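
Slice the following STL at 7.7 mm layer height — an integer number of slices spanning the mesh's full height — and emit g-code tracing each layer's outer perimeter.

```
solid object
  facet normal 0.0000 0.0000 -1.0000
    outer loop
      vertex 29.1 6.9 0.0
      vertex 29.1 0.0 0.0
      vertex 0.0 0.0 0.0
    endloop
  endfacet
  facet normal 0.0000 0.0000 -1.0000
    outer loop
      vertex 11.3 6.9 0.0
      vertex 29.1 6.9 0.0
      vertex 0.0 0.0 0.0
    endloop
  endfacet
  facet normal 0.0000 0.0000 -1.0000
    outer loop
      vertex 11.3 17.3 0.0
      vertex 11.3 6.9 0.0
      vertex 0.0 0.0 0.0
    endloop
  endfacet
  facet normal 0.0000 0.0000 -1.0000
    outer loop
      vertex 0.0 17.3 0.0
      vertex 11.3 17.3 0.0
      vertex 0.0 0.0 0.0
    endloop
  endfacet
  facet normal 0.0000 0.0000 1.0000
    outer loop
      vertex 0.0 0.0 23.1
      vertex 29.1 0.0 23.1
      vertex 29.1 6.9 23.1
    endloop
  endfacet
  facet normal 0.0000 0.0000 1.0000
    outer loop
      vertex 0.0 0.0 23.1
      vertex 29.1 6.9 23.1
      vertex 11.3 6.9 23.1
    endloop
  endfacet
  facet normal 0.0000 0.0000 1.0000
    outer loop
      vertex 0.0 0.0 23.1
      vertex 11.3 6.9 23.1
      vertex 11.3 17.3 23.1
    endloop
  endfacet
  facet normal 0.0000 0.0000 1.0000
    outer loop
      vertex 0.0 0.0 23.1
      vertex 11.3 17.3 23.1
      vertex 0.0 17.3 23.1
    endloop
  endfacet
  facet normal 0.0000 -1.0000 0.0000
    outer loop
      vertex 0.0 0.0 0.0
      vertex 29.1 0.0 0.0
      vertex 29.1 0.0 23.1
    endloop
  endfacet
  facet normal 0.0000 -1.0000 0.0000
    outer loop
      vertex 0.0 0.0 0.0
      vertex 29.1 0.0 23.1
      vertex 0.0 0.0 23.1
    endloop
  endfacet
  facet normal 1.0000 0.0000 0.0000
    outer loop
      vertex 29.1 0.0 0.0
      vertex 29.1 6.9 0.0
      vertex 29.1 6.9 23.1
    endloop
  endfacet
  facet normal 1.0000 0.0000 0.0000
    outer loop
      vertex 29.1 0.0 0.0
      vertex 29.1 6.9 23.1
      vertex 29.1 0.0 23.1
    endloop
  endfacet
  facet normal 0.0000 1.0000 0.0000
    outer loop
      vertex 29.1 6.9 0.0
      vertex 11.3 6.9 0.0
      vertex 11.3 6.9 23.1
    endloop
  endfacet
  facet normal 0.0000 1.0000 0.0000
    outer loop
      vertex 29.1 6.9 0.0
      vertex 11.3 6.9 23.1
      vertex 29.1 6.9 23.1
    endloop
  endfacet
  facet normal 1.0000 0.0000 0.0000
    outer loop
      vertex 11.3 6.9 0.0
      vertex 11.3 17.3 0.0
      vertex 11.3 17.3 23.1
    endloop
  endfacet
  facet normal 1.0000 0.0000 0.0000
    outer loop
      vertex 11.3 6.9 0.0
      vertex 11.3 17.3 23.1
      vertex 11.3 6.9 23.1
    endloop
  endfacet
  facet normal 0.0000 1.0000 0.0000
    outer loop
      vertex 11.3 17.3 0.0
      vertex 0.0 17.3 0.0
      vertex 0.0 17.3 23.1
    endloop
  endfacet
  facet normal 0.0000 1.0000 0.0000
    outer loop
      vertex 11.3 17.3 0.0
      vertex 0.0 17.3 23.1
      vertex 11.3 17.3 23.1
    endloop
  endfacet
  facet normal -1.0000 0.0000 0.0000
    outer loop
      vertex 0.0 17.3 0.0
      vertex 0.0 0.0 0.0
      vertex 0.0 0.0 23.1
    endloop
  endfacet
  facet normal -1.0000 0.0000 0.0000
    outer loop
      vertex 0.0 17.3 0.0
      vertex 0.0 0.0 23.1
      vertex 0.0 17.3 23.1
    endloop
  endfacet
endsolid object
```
; perimeter-only toolpath
G21 ; units = mm
G90 ; absolute positioning
G28 ; home
; layer 1
G0 Z7.7
G0 X0.0 Y0.0
G1 X29.1 Y0.0
G1 X29.1 Y6.9
G1 X11.3 Y6.9
G1 X11.3 Y17.3
G1 X0.0 Y17.3
G1 X0.0 Y0.0
; layer 2
G0 Z15.4
G0 X0.0 Y0.0
G1 X29.1 Y0.0
G1 X29.1 Y6.9
G1 X11.3 Y6.9
G1 X11.3 Y17.3
G1 X0.0 Y17.3
G1 X0.0 Y0.0
; layer 3
G0 Z23.1
G0 X0.0 Y0.0
G1 X29.1 Y0.0
G1 X29.1 Y6.9
G1 X11.3 Y6.9
G1 X11.3 Y17.3
G1 X0.0 Y17.3
G1 X0.0 Y0.0
M2 ; end

The solid is an L-shaped prism: outer 29.1 × 17.3 mm, arm thicknesses ≈ 6.9 mm (horizontal) and 11.3 mm (vertical), extruded 23.1 mm in z. Slicing at Δz = 7.7 mm — 3 equal slices spanning the solid's height, so layer i sits at z = i·h/3 — gives 3 non-empty perimeters. Each is a 6-segment closed polygon; G0 lifts to the layer z and rapids to the start vertex, then G1 traces the edges.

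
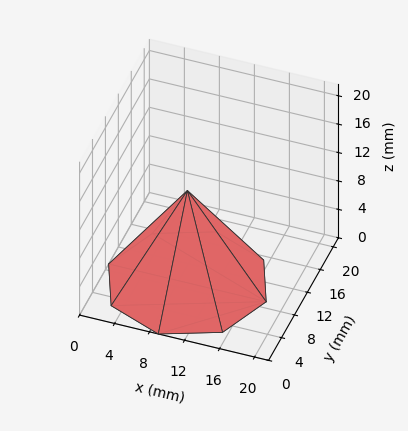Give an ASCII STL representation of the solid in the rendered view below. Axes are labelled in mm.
Reading the render: the shape is a regular 8-sided pyramid, base circumscribed radius ≈ 9 mm, apex at z ≈ 13 mm (dimensions read to the nearest mm from the axis ticks). For the STL, each face is triangulated and given an outward normal.

solid part
  facet normal 0.0000 0.0000 -1.0000
    outer loop
      vertex 9.000 18.000 0.000
      vertex 15.364 15.364 0.000
      vertex 18.000 9.000 0.000
    endloop
  endfacet
  facet normal 0.0000 0.0000 -1.0000
    outer loop
      vertex 2.636 15.364 0.000
      vertex 9.000 18.000 0.000
      vertex 18.000 9.000 0.000
    endloop
  endfacet
  facet normal 0.0000 0.0000 -1.0000
    outer loop
      vertex 0.000 9.000 0.000
      vertex 2.636 15.364 0.000
      vertex 18.000 9.000 0.000
    endloop
  endfacet
  facet normal 0.0000 0.0000 -1.0000
    outer loop
      vertex 2.636 2.636 0.000
      vertex 0.000 9.000 0.000
      vertex 18.000 9.000 0.000
    endloop
  endfacet
  facet normal 0.0000 0.0000 -1.0000
    outer loop
      vertex 9.000 0.000 0.000
      vertex 2.636 2.636 0.000
      vertex 18.000 9.000 0.000
    endloop
  endfacet
  facet normal 0.0000 0.0000 -1.0000
    outer loop
      vertex 15.364 2.636 0.000
      vertex 9.000 0.000 0.000
      vertex 18.000 9.000 0.000
    endloop
  endfacet
  facet normal 0.7783 0.3224 0.5388
    outer loop
      vertex 18.000 9.000 0.000
      vertex 15.364 15.364 0.000
      vertex 9.000 9.000 13.000
    endloop
  endfacet
  facet normal 0.3224 0.7783 0.5388
    outer loop
      vertex 15.364 15.364 0.000
      vertex 9.000 18.000 0.000
      vertex 9.000 9.000 13.000
    endloop
  endfacet
  facet normal -0.3224 0.7783 0.5388
    outer loop
      vertex 9.000 18.000 0.000
      vertex 2.636 15.364 0.000
      vertex 9.000 9.000 13.000
    endloop
  endfacet
  facet normal -0.7783 0.3224 0.5388
    outer loop
      vertex 2.636 15.364 0.000
      vertex 0.000 9.000 0.000
      vertex 9.000 9.000 13.000
    endloop
  endfacet
  facet normal -0.7783 -0.3224 0.5388
    outer loop
      vertex 0.000 9.000 0.000
      vertex 2.636 2.636 0.000
      vertex 9.000 9.000 13.000
    endloop
  endfacet
  facet normal -0.3224 -0.7783 0.5388
    outer loop
      vertex 2.636 2.636 0.000
      vertex 9.000 0.000 0.000
      vertex 9.000 9.000 13.000
    endloop
  endfacet
  facet normal 0.3224 -0.7783 0.5388
    outer loop
      vertex 9.000 0.000 0.000
      vertex 15.364 2.636 0.000
      vertex 9.000 9.000 13.000
    endloop
  endfacet
  facet normal 0.7783 -0.3224 0.5388
    outer loop
      vertex 15.364 2.636 0.000
      vertex 18.000 9.000 0.000
      vertex 9.000 9.000 13.000
    endloop
  endfacet
endsolid part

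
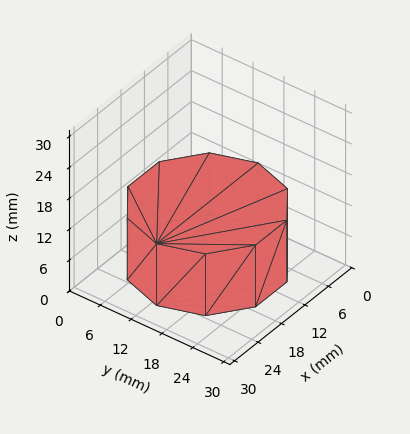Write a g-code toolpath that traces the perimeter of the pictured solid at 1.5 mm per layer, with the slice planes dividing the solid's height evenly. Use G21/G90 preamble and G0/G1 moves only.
Reading the render: the shape is a regular 10-sided prism (a cylinder approximated with 10 flat sides), circumscribed radius ≈ 13 mm, height ≈ 12 mm (dimensions read to the nearest mm from the axis ticks). For the g-code, the solid's height is divided into equal slices at the stated Δz and each level perimeter traced with G1 moves after a G0 lift.

; perimeter-only toolpath
G21 ; units = mm
G90 ; absolute positioning
G28 ; home
; layer 1
G0 Z1.5
G0 X26.0 Y13.0
G1 X23.5 Y20.6
G1 X17.0 Y25.4
G1 X9.0 Y25.4
G1 X2.5 Y20.6
G1 X0.0 Y13.0
G1 X2.5 Y5.4
G1 X9.0 Y0.6
G1 X17.0 Y0.6
G1 X23.5 Y5.4
G1 X26.0 Y13.0
; layer 2
G0 Z3.0
G0 X26.0 Y13.0
G1 X23.5 Y20.6
G1 X17.0 Y25.4
G1 X9.0 Y25.4
G1 X2.5 Y20.6
G1 X0.0 Y13.0
G1 X2.5 Y5.4
G1 X9.0 Y0.6
G1 X17.0 Y0.6
G1 X23.5 Y5.4
G1 X26.0 Y13.0
; layer 3
G0 Z4.5
G0 X26.0 Y13.0
G1 X23.5 Y20.6
G1 X17.0 Y25.4
G1 X9.0 Y25.4
G1 X2.5 Y20.6
G1 X0.0 Y13.0
G1 X2.5 Y5.4
G1 X9.0 Y0.6
G1 X17.0 Y0.6
G1 X23.5 Y5.4
G1 X26.0 Y13.0
; layer 4
G0 Z6.0
G0 X26.0 Y13.0
G1 X23.5 Y20.6
G1 X17.0 Y25.4
G1 X9.0 Y25.4
G1 X2.5 Y20.6
G1 X0.0 Y13.0
G1 X2.5 Y5.4
G1 X9.0 Y0.6
G1 X17.0 Y0.6
G1 X23.5 Y5.4
G1 X26.0 Y13.0
; layer 5
G0 Z7.5
G0 X26.0 Y13.0
G1 X23.5 Y20.6
G1 X17.0 Y25.4
G1 X9.0 Y25.4
G1 X2.5 Y20.6
G1 X0.0 Y13.0
G1 X2.5 Y5.4
G1 X9.0 Y0.6
G1 X17.0 Y0.6
G1 X23.5 Y5.4
G1 X26.0 Y13.0
; layer 6
G0 Z9.0
G0 X26.0 Y13.0
G1 X23.5 Y20.6
G1 X17.0 Y25.4
G1 X9.0 Y25.4
G1 X2.5 Y20.6
G1 X0.0 Y13.0
G1 X2.5 Y5.4
G1 X9.0 Y0.6
G1 X17.0 Y0.6
G1 X23.5 Y5.4
G1 X26.0 Y13.0
; layer 7
G0 Z10.5
G0 X26.0 Y13.0
G1 X23.5 Y20.6
G1 X17.0 Y25.4
G1 X9.0 Y25.4
G1 X2.5 Y20.6
G1 X0.0 Y13.0
G1 X2.5 Y5.4
G1 X9.0 Y0.6
G1 X17.0 Y0.6
G1 X23.5 Y5.4
G1 X26.0 Y13.0
; layer 8
G0 Z12.0
G0 X26.0 Y13.0
G1 X23.5 Y20.6
G1 X17.0 Y25.4
G1 X9.0 Y25.4
G1 X2.5 Y20.6
G1 X0.0 Y13.0
G1 X2.5 Y5.4
G1 X9.0 Y0.6
G1 X17.0 Y0.6
G1 X23.5 Y5.4
G1 X26.0 Y13.0
M2 ; end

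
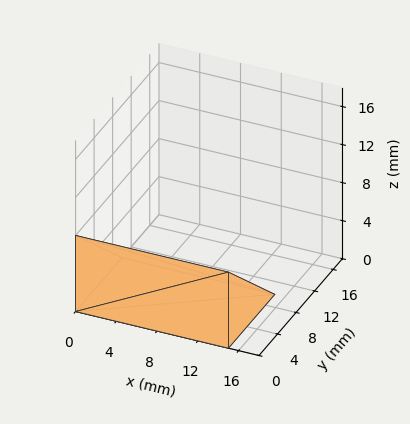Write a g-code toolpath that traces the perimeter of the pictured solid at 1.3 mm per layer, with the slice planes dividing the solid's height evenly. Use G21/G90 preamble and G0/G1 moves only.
Reading the render: the shape is a wedge (ramp): 15 × 10 mm base, rising to 8 mm along the y=0 edge and sloping linearly to z=0 at y=10 (dimensions read to the nearest mm from the axis ticks). For the g-code, the solid's height is divided into equal slices at the stated Δz and each level perimeter traced with G1 moves after a G0 lift.

; perimeter-only toolpath
G21 ; units = mm
G90 ; absolute positioning
G28 ; home
; layer 1
G0 Z1.3
G0 X0.0 Y0.0
G1 X15.0 Y0.0
G1 X15.0 Y8.3
G1 X0.0 Y8.3
G1 X0.0 Y0.0
; layer 2
G0 Z2.7
G0 X0.0 Y0.0
G1 X15.0 Y0.0
G1 X15.0 Y6.7
G1 X0.0 Y6.7
G1 X0.0 Y0.0
; layer 3
G0 Z4.0
G0 X0.0 Y0.0
G1 X15.0 Y0.0
G1 X15.0 Y5.0
G1 X0.0 Y5.0
G1 X0.0 Y0.0
; layer 4
G0 Z5.3
G0 X0.0 Y0.0
G1 X15.0 Y0.0
G1 X15.0 Y3.3
G1 X0.0 Y3.3
G1 X0.0 Y0.0
; layer 5
G0 Z6.7
G0 X0.0 Y0.0
G1 X15.0 Y0.0
G1 X15.0 Y1.7
G1 X0.0 Y1.7
G1 X0.0 Y0.0
M2 ; end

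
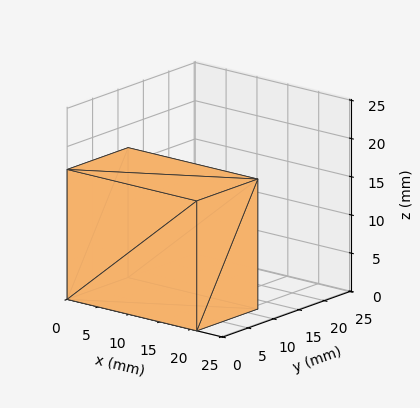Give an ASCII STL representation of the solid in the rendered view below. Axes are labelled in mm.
Reading the render: the shape is a rectangular box, roughly 21 × 12 mm footprint and 17 mm tall (dimensions read to the nearest mm from the axis ticks). For the STL, each face is triangulated and given an outward normal.

solid part
  facet normal 0.0000 0.0000 -1.0000
    outer loop
      vertex 21.0 12.0 0.0
      vertex 21.0 0.0 0.0
      vertex 0.0 0.0 0.0
    endloop
  endfacet
  facet normal 0.0000 0.0000 -1.0000
    outer loop
      vertex 0.0 12.0 0.0
      vertex 21.0 12.0 0.0
      vertex 0.0 0.0 0.0
    endloop
  endfacet
  facet normal 0.0000 0.0000 1.0000
    outer loop
      vertex 0.0 0.0 17.0
      vertex 21.0 0.0 17.0
      vertex 21.0 12.0 17.0
    endloop
  endfacet
  facet normal 0.0000 0.0000 1.0000
    outer loop
      vertex 0.0 0.0 17.0
      vertex 21.0 12.0 17.0
      vertex 0.0 12.0 17.0
    endloop
  endfacet
  facet normal 0.0000 -1.0000 0.0000
    outer loop
      vertex 0.0 0.0 0.0
      vertex 21.0 0.0 0.0
      vertex 21.0 0.0 17.0
    endloop
  endfacet
  facet normal 0.0000 -1.0000 0.0000
    outer loop
      vertex 0.0 0.0 0.0
      vertex 21.0 0.0 17.0
      vertex 0.0 0.0 17.0
    endloop
  endfacet
  facet normal 0.0000 1.0000 0.0000
    outer loop
      vertex 21.0 12.0 17.0
      vertex 21.0 12.0 0.0
      vertex 0.0 12.0 0.0
    endloop
  endfacet
  facet normal 0.0000 1.0000 0.0000
    outer loop
      vertex 0.0 12.0 17.0
      vertex 21.0 12.0 17.0
      vertex 0.0 12.0 0.0
    endloop
  endfacet
  facet normal -1.0000 0.0000 0.0000
    outer loop
      vertex 0.0 12.0 17.0
      vertex 0.0 12.0 0.0
      vertex 0.0 0.0 0.0
    endloop
  endfacet
  facet normal -1.0000 0.0000 0.0000
    outer loop
      vertex 0.0 0.0 17.0
      vertex 0.0 12.0 17.0
      vertex 0.0 0.0 0.0
    endloop
  endfacet
  facet normal 1.0000 0.0000 0.0000
    outer loop
      vertex 21.0 0.0 0.0
      vertex 21.0 12.0 0.0
      vertex 21.0 12.0 17.0
    endloop
  endfacet
  facet normal 1.0000 0.0000 0.0000
    outer loop
      vertex 21.0 0.0 0.0
      vertex 21.0 12.0 17.0
      vertex 21.0 0.0 17.0
    endloop
  endfacet
endsolid part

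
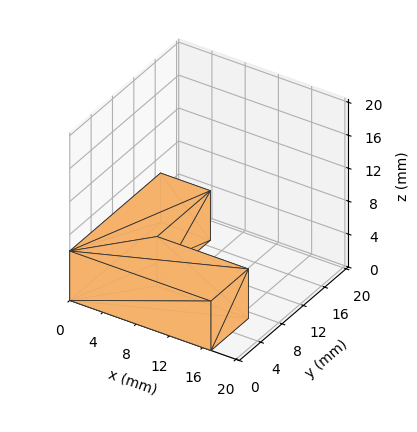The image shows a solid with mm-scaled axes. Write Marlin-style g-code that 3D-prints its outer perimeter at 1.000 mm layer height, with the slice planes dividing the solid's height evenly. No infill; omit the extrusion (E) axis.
Reading the render: the shape is an L-shaped prism: outer 17 × 17 mm, arm thicknesses ≈ 7 mm (horizontal) and 6 mm (vertical), extruded 6 mm in z (dimensions read to the nearest mm from the axis ticks). For the g-code, the solid's height is divided into equal slices at the stated Δz and each level perimeter traced with G1 moves after a G0 lift.

; perimeter-only toolpath
G21 ; units = mm
G90 ; absolute positioning
G28 ; home
; layer 1
G0 Z1.000
G0 X0.000 Y0.000
G1 X17.000 Y0.000
G1 X17.000 Y7.000
G1 X6.000 Y7.000
G1 X6.000 Y17.000
G1 X0.000 Y17.000
G1 X0.000 Y0.000
; layer 2
G0 Z2.000
G0 X0.000 Y0.000
G1 X17.000 Y0.000
G1 X17.000 Y7.000
G1 X6.000 Y7.000
G1 X6.000 Y17.000
G1 X0.000 Y17.000
G1 X0.000 Y0.000
; layer 3
G0 Z3.000
G0 X0.000 Y0.000
G1 X17.000 Y0.000
G1 X17.000 Y7.000
G1 X6.000 Y7.000
G1 X6.000 Y17.000
G1 X0.000 Y17.000
G1 X0.000 Y0.000
; layer 4
G0 Z4.000
G0 X0.000 Y0.000
G1 X17.000 Y0.000
G1 X17.000 Y7.000
G1 X6.000 Y7.000
G1 X6.000 Y17.000
G1 X0.000 Y17.000
G1 X0.000 Y0.000
; layer 5
G0 Z5.000
G0 X0.000 Y0.000
G1 X17.000 Y0.000
G1 X17.000 Y7.000
G1 X6.000 Y7.000
G1 X6.000 Y17.000
G1 X0.000 Y17.000
G1 X0.000 Y0.000
; layer 6
G0 Z6.000
G0 X0.000 Y0.000
G1 X17.000 Y0.000
G1 X17.000 Y7.000
G1 X6.000 Y7.000
G1 X6.000 Y17.000
G1 X0.000 Y17.000
G1 X0.000 Y0.000
M2 ; end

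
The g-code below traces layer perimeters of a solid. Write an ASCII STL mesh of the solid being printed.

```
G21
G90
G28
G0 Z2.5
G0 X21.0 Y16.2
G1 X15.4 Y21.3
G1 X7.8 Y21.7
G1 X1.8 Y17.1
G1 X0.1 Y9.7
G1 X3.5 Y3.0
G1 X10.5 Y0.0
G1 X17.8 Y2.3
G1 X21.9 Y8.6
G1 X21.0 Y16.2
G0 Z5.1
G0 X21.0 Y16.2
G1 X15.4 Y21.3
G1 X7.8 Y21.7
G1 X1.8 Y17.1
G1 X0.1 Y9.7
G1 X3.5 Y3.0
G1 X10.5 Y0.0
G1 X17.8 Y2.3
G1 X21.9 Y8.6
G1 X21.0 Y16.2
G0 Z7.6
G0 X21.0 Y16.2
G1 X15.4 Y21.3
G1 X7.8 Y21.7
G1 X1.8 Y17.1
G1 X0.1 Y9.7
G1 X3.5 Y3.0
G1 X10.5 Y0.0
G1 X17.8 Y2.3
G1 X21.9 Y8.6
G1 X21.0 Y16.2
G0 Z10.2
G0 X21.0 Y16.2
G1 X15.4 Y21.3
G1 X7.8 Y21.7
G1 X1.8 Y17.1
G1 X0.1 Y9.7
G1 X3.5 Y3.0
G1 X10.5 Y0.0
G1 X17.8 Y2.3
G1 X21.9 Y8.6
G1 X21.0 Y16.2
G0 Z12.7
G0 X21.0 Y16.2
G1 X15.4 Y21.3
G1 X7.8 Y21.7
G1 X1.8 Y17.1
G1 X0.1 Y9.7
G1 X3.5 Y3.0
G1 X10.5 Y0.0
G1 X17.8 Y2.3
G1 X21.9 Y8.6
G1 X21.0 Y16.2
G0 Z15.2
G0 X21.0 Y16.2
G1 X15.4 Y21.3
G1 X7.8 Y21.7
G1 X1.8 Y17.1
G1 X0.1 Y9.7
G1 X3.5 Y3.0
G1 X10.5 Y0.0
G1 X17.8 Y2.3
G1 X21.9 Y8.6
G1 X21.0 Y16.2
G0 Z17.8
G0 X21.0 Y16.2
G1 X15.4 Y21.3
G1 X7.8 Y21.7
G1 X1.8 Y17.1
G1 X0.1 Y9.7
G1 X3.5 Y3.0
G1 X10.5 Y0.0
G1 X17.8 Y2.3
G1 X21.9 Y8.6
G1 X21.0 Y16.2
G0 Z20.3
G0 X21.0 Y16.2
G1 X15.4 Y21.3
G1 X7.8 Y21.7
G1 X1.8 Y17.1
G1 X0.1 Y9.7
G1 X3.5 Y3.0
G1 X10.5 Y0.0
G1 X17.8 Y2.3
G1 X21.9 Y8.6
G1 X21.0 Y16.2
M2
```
solid part
  facet normal 0.0000 0.0000 -1.0000
    outer loop
      vertex 7.8 21.7 0.0
      vertex 15.4 21.3 0.0
      vertex 21.0 16.2 0.0
    endloop
  endfacet
  facet normal 0.0000 0.0000 -1.0000
    outer loop
      vertex 1.8 17.1 0.0
      vertex 7.8 21.7 0.0
      vertex 21.0 16.2 0.0
    endloop
  endfacet
  facet normal 0.0000 0.0000 -1.0000
    outer loop
      vertex 0.1 9.7 0.0
      vertex 1.8 17.1 0.0
      vertex 21.0 16.2 0.0
    endloop
  endfacet
  facet normal 0.0000 0.0000 -1.0000
    outer loop
      vertex 3.5 3.0 0.0
      vertex 0.1 9.7 0.0
      vertex 21.0 16.2 0.0
    endloop
  endfacet
  facet normal 0.0000 0.0000 -1.0000
    outer loop
      vertex 10.5 0.0 0.0
      vertex 3.5 3.0 0.0
      vertex 21.0 16.2 0.0
    endloop
  endfacet
  facet normal 0.0000 0.0000 -1.0000
    outer loop
      vertex 17.8 2.3 0.0
      vertex 10.5 0.0 0.0
      vertex 21.0 16.2 0.0
    endloop
  endfacet
  facet normal 0.0000 0.0000 -1.0000
    outer loop
      vertex 21.9 8.6 0.0
      vertex 17.8 2.3 0.0
      vertex 21.0 16.2 0.0
    endloop
  endfacet
  facet normal 0.0000 0.0000 1.0000
    outer loop
      vertex 21.0 16.2 20.3
      vertex 15.4 21.3 20.3
      vertex 7.8 21.7 20.3
    endloop
  endfacet
  facet normal 0.0000 0.0000 1.0000
    outer loop
      vertex 21.0 16.2 20.3
      vertex 7.8 21.7 20.3
      vertex 1.8 17.1 20.3
    endloop
  endfacet
  facet normal 0.0000 0.0000 1.0000
    outer loop
      vertex 21.0 16.2 20.3
      vertex 1.8 17.1 20.3
      vertex 0.1 9.7 20.3
    endloop
  endfacet
  facet normal 0.0000 0.0000 1.0000
    outer loop
      vertex 21.0 16.2 20.3
      vertex 0.1 9.7 20.3
      vertex 3.5 3.0 20.3
    endloop
  endfacet
  facet normal 0.0000 0.0000 1.0000
    outer loop
      vertex 21.0 16.2 20.3
      vertex 3.5 3.0 20.3
      vertex 10.5 0.0 20.3
    endloop
  endfacet
  facet normal 0.0000 0.0000 1.0000
    outer loop
      vertex 21.0 16.2 20.3
      vertex 10.5 0.0 20.3
      vertex 17.8 2.3 20.3
    endloop
  endfacet
  facet normal 0.0000 0.0000 1.0000
    outer loop
      vertex 21.0 16.2 20.3
      vertex 17.8 2.3 20.3
      vertex 21.9 8.6 20.3
    endloop
  endfacet
  facet normal 0.6733 0.7393 0.0000
    outer loop
      vertex 21.0 16.2 0.0
      vertex 15.4 21.3 0.0
      vertex 15.4 21.3 20.3
    endloop
  endfacet
  facet normal 0.6733 0.7393 0.0000
    outer loop
      vertex 21.0 16.2 0.0
      vertex 15.4 21.3 20.3
      vertex 21.0 16.2 20.3
    endloop
  endfacet
  facet normal 0.0526 0.9986 0.0000
    outer loop
      vertex 15.4 21.3 0.0
      vertex 7.8 21.7 0.0
      vertex 7.8 21.7 20.3
    endloop
  endfacet
  facet normal 0.0526 0.9986 0.0000
    outer loop
      vertex 15.4 21.3 0.0
      vertex 7.8 21.7 20.3
      vertex 15.4 21.3 20.3
    endloop
  endfacet
  facet normal -0.6084 0.7936 0.0000
    outer loop
      vertex 7.8 21.7 0.0
      vertex 1.8 17.1 0.0
      vertex 1.8 17.1 20.3
    endloop
  endfacet
  facet normal -0.6084 0.7936 0.0000
    outer loop
      vertex 7.8 21.7 0.0
      vertex 1.8 17.1 20.3
      vertex 7.8 21.7 20.3
    endloop
  endfacet
  facet normal -0.9746 0.2239 0.0000
    outer loop
      vertex 1.8 17.1 0.0
      vertex 0.1 9.7 0.0
      vertex 0.1 9.7 20.3
    endloop
  endfacet
  facet normal -0.9746 0.2239 0.0000
    outer loop
      vertex 1.8 17.1 0.0
      vertex 0.1 9.7 20.3
      vertex 1.8 17.1 20.3
    endloop
  endfacet
  facet normal -0.8917 -0.4525 0.0000
    outer loop
      vertex 0.1 9.7 0.0
      vertex 3.5 3.0 0.0
      vertex 3.5 3.0 20.3
    endloop
  endfacet
  facet normal -0.8917 -0.4525 0.0000
    outer loop
      vertex 0.1 9.7 0.0
      vertex 3.5 3.0 20.3
      vertex 0.1 9.7 20.3
    endloop
  endfacet
  facet normal -0.3939 -0.9191 0.0000
    outer loop
      vertex 3.5 3.0 0.0
      vertex 10.5 0.0 0.0
      vertex 10.5 0.0 20.3
    endloop
  endfacet
  facet normal -0.3939 -0.9191 0.0000
    outer loop
      vertex 3.5 3.0 0.0
      vertex 10.5 0.0 20.3
      vertex 3.5 3.0 20.3
    endloop
  endfacet
  facet normal 0.3005 -0.9538 0.0000
    outer loop
      vertex 10.5 0.0 0.0
      vertex 17.8 2.3 0.0
      vertex 17.8 2.3 20.3
    endloop
  endfacet
  facet normal 0.3005 -0.9538 0.0000
    outer loop
      vertex 10.5 0.0 0.0
      vertex 17.8 2.3 20.3
      vertex 10.5 0.0 20.3
    endloop
  endfacet
  facet normal 0.8381 -0.5455 0.0000
    outer loop
      vertex 17.8 2.3 0.0
      vertex 21.9 8.6 0.0
      vertex 21.9 8.6 20.3
    endloop
  endfacet
  facet normal 0.8381 -0.5455 0.0000
    outer loop
      vertex 17.8 2.3 0.0
      vertex 21.9 8.6 20.3
      vertex 17.8 2.3 20.3
    endloop
  endfacet
  facet normal 0.9931 0.1176 0.0000
    outer loop
      vertex 21.9 8.6 0.0
      vertex 21.0 16.2 0.0
      vertex 21.0 16.2 20.3
    endloop
  endfacet
  facet normal 0.9931 0.1176 0.0000
    outer loop
      vertex 21.9 8.6 0.0
      vertex 21.0 16.2 20.3
      vertex 21.9 8.6 20.3
    endloop
  endfacet
endsolid part

The G0 Z moves step by Δz≈2.5 mm. Every layer's G1 loop is the same polygon, so the solid is a straight extrusion of it from z=0 to z≈20.3. Closing with flat bottom and top caps and triangulating gives 32 facets — a regular 9-sided prism (a cylinder approximated with 9 flat sides), circumscribed radius ≈ 11.1 mm, height ≈ 20.3 mm.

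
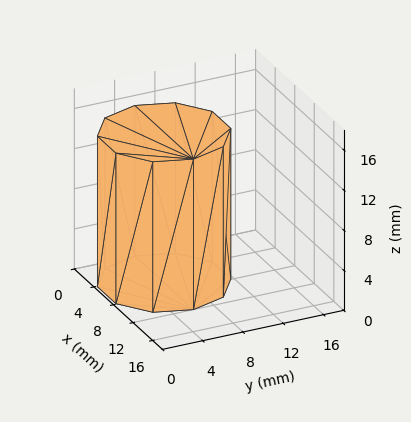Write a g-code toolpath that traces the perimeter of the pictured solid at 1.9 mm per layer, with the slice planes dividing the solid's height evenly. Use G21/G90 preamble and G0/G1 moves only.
Reading the render: the shape is a regular 10-sided prism (a cylinder approximated with 10 flat sides), circumscribed radius ≈ 6 mm, height ≈ 15 mm (dimensions read to the nearest mm from the axis ticks). For the g-code, the solid's height is divided into equal slices at the stated Δz and each level perimeter traced with G1 moves after a G0 lift.

; perimeter-only toolpath
G21 ; units = mm
G90 ; absolute positioning
G28 ; home
; layer 1
G0 Z1.9
G0 X12.0 Y6.0
G1 X10.9 Y9.5
G1 X7.9 Y11.7
G1 X4.1 Y11.7
G1 X1.1 Y9.5
G1 X0.0 Y6.0
G1 X1.1 Y2.5
G1 X4.1 Y0.3
G1 X7.9 Y0.3
G1 X10.9 Y2.5
G1 X12.0 Y6.0
; layer 2
G0 Z3.8
G0 X12.0 Y6.0
G1 X10.9 Y9.5
G1 X7.9 Y11.7
G1 X4.1 Y11.7
G1 X1.1 Y9.5
G1 X0.0 Y6.0
G1 X1.1 Y2.5
G1 X4.1 Y0.3
G1 X7.9 Y0.3
G1 X10.9 Y2.5
G1 X12.0 Y6.0
; layer 3
G0 Z5.6
G0 X12.0 Y6.0
G1 X10.9 Y9.5
G1 X7.9 Y11.7
G1 X4.1 Y11.7
G1 X1.1 Y9.5
G1 X0.0 Y6.0
G1 X1.1 Y2.5
G1 X4.1 Y0.3
G1 X7.9 Y0.3
G1 X10.9 Y2.5
G1 X12.0 Y6.0
; layer 4
G0 Z7.5
G0 X12.0 Y6.0
G1 X10.9 Y9.5
G1 X7.9 Y11.7
G1 X4.1 Y11.7
G1 X1.1 Y9.5
G1 X0.0 Y6.0
G1 X1.1 Y2.5
G1 X4.1 Y0.3
G1 X7.9 Y0.3
G1 X10.9 Y2.5
G1 X12.0 Y6.0
; layer 5
G0 Z9.4
G0 X12.0 Y6.0
G1 X10.9 Y9.5
G1 X7.9 Y11.7
G1 X4.1 Y11.7
G1 X1.1 Y9.5
G1 X0.0 Y6.0
G1 X1.1 Y2.5
G1 X4.1 Y0.3
G1 X7.9 Y0.3
G1 X10.9 Y2.5
G1 X12.0 Y6.0
; layer 6
G0 Z11.2
G0 X12.0 Y6.0
G1 X10.9 Y9.5
G1 X7.9 Y11.7
G1 X4.1 Y11.7
G1 X1.1 Y9.5
G1 X0.0 Y6.0
G1 X1.1 Y2.5
G1 X4.1 Y0.3
G1 X7.9 Y0.3
G1 X10.9 Y2.5
G1 X12.0 Y6.0
; layer 7
G0 Z13.1
G0 X12.0 Y6.0
G1 X10.9 Y9.5
G1 X7.9 Y11.7
G1 X4.1 Y11.7
G1 X1.1 Y9.5
G1 X0.0 Y6.0
G1 X1.1 Y2.5
G1 X4.1 Y0.3
G1 X7.9 Y0.3
G1 X10.9 Y2.5
G1 X12.0 Y6.0
; layer 8
G0 Z15.0
G0 X12.0 Y6.0
G1 X10.9 Y9.5
G1 X7.9 Y11.7
G1 X4.1 Y11.7
G1 X1.1 Y9.5
G1 X0.0 Y6.0
G1 X1.1 Y2.5
G1 X4.1 Y0.3
G1 X7.9 Y0.3
G1 X10.9 Y2.5
G1 X12.0 Y6.0
M2 ; end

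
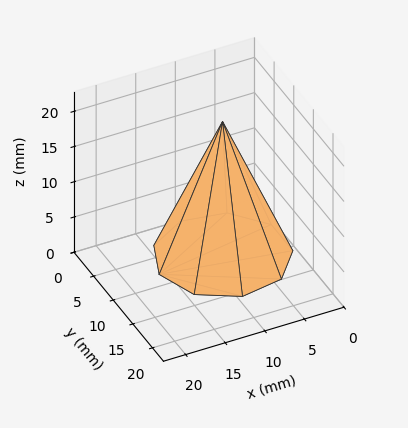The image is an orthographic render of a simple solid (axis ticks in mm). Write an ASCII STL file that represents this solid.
Reading the render: the shape is a regular 9-sided pyramid, base circumscribed radius ≈ 8 mm, apex at z ≈ 19 mm (dimensions read to the nearest mm from the axis ticks). For the STL, each face is triangulated and given an outward normal.

solid part
  facet normal 0.0000 0.0000 -1.0000
    outer loop
      vertex 9.389 15.878 0.000
      vertex 14.128 13.142 0.000
      vertex 16.000 8.000 0.000
    endloop
  endfacet
  facet normal 0.0000 0.0000 -1.0000
    outer loop
      vertex 4.000 14.928 0.000
      vertex 9.389 15.878 0.000
      vertex 16.000 8.000 0.000
    endloop
  endfacet
  facet normal 0.0000 0.0000 -1.0000
    outer loop
      vertex 0.482 10.736 0.000
      vertex 4.000 14.928 0.000
      vertex 16.000 8.000 0.000
    endloop
  endfacet
  facet normal 0.0000 0.0000 -1.0000
    outer loop
      vertex 0.482 5.264 0.000
      vertex 0.482 10.736 0.000
      vertex 16.000 8.000 0.000
    endloop
  endfacet
  facet normal 0.0000 0.0000 -1.0000
    outer loop
      vertex 4.000 1.072 0.000
      vertex 0.482 5.264 0.000
      vertex 16.000 8.000 0.000
    endloop
  endfacet
  facet normal 0.0000 0.0000 -1.0000
    outer loop
      vertex 9.389 0.122 0.000
      vertex 4.000 1.072 0.000
      vertex 16.000 8.000 0.000
    endloop
  endfacet
  facet normal 0.0000 0.0000 -1.0000
    outer loop
      vertex 14.128 2.858 0.000
      vertex 9.389 0.122 0.000
      vertex 16.000 8.000 0.000
    endloop
  endfacet
  facet normal 0.8738 0.3181 0.3679
    outer loop
      vertex 16.000 8.000 0.000
      vertex 14.128 13.142 0.000
      vertex 8.000 8.000 19.000
    endloop
  endfacet
  facet normal 0.4649 0.8053 0.3679
    outer loop
      vertex 14.128 13.142 0.000
      vertex 9.389 15.878 0.000
      vertex 8.000 8.000 19.000
    endloop
  endfacet
  facet normal -0.1614 0.9157 0.3679
    outer loop
      vertex 9.389 15.878 0.000
      vertex 4.000 14.928 0.000
      vertex 8.000 8.000 19.000
    endloop
  endfacet
  facet normal -0.7123 0.5978 0.3679
    outer loop
      vertex 4.000 14.928 0.000
      vertex 0.482 10.736 0.000
      vertex 8.000 8.000 19.000
    endloop
  endfacet
  facet normal -0.9299 0.0000 0.3679
    outer loop
      vertex 0.482 10.736 0.000
      vertex 0.482 5.264 0.000
      vertex 8.000 8.000 19.000
    endloop
  endfacet
  facet normal -0.7123 -0.5978 0.3679
    outer loop
      vertex 0.482 5.264 0.000
      vertex 4.000 1.072 0.000
      vertex 8.000 8.000 19.000
    endloop
  endfacet
  facet normal -0.1614 -0.9157 0.3679
    outer loop
      vertex 4.000 1.072 0.000
      vertex 9.389 0.122 0.000
      vertex 8.000 8.000 19.000
    endloop
  endfacet
  facet normal 0.4649 -0.8053 0.3679
    outer loop
      vertex 9.389 0.122 0.000
      vertex 14.128 2.858 0.000
      vertex 8.000 8.000 19.000
    endloop
  endfacet
  facet normal 0.8738 -0.3181 0.3679
    outer loop
      vertex 14.128 2.858 0.000
      vertex 16.000 8.000 0.000
      vertex 8.000 8.000 19.000
    endloop
  endfacet
endsolid part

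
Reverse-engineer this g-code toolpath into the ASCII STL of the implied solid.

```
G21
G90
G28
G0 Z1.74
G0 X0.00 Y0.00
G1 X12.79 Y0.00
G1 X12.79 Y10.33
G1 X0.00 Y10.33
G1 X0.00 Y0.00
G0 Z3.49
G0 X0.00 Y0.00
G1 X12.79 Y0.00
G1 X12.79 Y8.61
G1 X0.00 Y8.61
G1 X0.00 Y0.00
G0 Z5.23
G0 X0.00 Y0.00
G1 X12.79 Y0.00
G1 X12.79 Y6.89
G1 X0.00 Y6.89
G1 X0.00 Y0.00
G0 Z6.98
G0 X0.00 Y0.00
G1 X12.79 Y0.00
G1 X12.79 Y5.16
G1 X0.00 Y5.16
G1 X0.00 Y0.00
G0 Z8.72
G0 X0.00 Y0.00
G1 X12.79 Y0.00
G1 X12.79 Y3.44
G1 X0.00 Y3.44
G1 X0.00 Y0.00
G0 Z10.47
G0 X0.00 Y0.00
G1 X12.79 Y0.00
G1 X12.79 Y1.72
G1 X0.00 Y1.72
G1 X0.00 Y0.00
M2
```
solid part
  facet normal 0.0000 0.0000 -1.0000
    outer loop
      vertex 12.79 12.05 0.00
      vertex 12.79 0.00 0.00
      vertex 0.00 0.00 0.00
    endloop
  endfacet
  facet normal 0.0000 0.0000 -1.0000
    outer loop
      vertex 0.00 12.05 0.00
      vertex 12.79 12.05 0.00
      vertex 0.00 0.00 0.00
    endloop
  endfacet
  facet normal 0.0000 -1.0000 0.0000
    outer loop
      vertex 0.00 0.00 0.00
      vertex 12.79 0.00 0.00
      vertex 12.79 0.00 12.21
    endloop
  endfacet
  facet normal 0.0000 -1.0000 0.0000
    outer loop
      vertex 0.00 0.00 0.00
      vertex 12.79 0.00 12.21
      vertex 0.00 0.00 12.21
    endloop
  endfacet
  facet normal 0.0000 0.7118 0.7024
    outer loop
      vertex 0.00 0.00 12.21
      vertex 12.79 0.00 12.21
      vertex 12.79 12.05 0.00
    endloop
  endfacet
  facet normal 0.0000 0.7118 0.7024
    outer loop
      vertex 0.00 0.00 12.21
      vertex 12.79 12.05 0.00
      vertex 0.00 12.05 0.00
    endloop
  endfacet
  facet normal -1.0000 0.0000 0.0000
    outer loop
      vertex 0.00 0.00 12.21
      vertex 0.00 12.05 0.00
      vertex 0.00 0.00 0.00
    endloop
  endfacet
  facet normal 1.0000 0.0000 0.0000
    outer loop
      vertex 12.79 0.00 0.00
      vertex 12.79 12.05 0.00
      vertex 12.79 0.00 12.21
    endloop
  endfacet
endsolid part

The G0 Z moves step by Δz≈1.74 mm. The G1 loops shrink linearly with z, so the solid tapers from its base footprint up to z≈12.2. Closing with a flat bottom cap and the tapered top and triangulating gives 8 facets — a wedge (ramp): 12.8 × 12.1 mm base, rising to 12.2 mm along the y=0 edge and sloping linearly to z=0 at y=12.1.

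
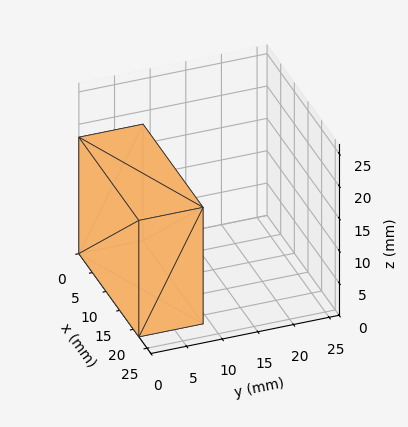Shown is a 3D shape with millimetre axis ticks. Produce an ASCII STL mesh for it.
Reading the render: the shape is a rectangular box, roughly 22 × 9 mm footprint and 18 mm tall (dimensions read to the nearest mm from the axis ticks). For the STL, each face is triangulated and given an outward normal.

solid part
  facet normal 0.0000 0.0000 -1.0000
    outer loop
      vertex 22.00 9.00 0.00
      vertex 22.00 0.00 0.00
      vertex 0.00 0.00 0.00
    endloop
  endfacet
  facet normal 0.0000 0.0000 -1.0000
    outer loop
      vertex 0.00 9.00 0.00
      vertex 22.00 9.00 0.00
      vertex 0.00 0.00 0.00
    endloop
  endfacet
  facet normal 0.0000 0.0000 1.0000
    outer loop
      vertex 0.00 0.00 18.00
      vertex 22.00 0.00 18.00
      vertex 22.00 9.00 18.00
    endloop
  endfacet
  facet normal 0.0000 0.0000 1.0000
    outer loop
      vertex 0.00 0.00 18.00
      vertex 22.00 9.00 18.00
      vertex 0.00 9.00 18.00
    endloop
  endfacet
  facet normal 0.0000 -1.0000 0.0000
    outer loop
      vertex 0.00 0.00 0.00
      vertex 22.00 0.00 0.00
      vertex 22.00 0.00 18.00
    endloop
  endfacet
  facet normal 0.0000 -1.0000 0.0000
    outer loop
      vertex 0.00 0.00 0.00
      vertex 22.00 0.00 18.00
      vertex 0.00 0.00 18.00
    endloop
  endfacet
  facet normal 0.0000 1.0000 0.0000
    outer loop
      vertex 22.00 9.00 18.00
      vertex 22.00 9.00 0.00
      vertex 0.00 9.00 0.00
    endloop
  endfacet
  facet normal 0.0000 1.0000 0.0000
    outer loop
      vertex 0.00 9.00 18.00
      vertex 22.00 9.00 18.00
      vertex 0.00 9.00 0.00
    endloop
  endfacet
  facet normal -1.0000 0.0000 0.0000
    outer loop
      vertex 0.00 9.00 18.00
      vertex 0.00 9.00 0.00
      vertex 0.00 0.00 0.00
    endloop
  endfacet
  facet normal -1.0000 0.0000 0.0000
    outer loop
      vertex 0.00 0.00 18.00
      vertex 0.00 9.00 18.00
      vertex 0.00 0.00 0.00
    endloop
  endfacet
  facet normal 1.0000 0.0000 0.0000
    outer loop
      vertex 22.00 0.00 0.00
      vertex 22.00 9.00 0.00
      vertex 22.00 9.00 18.00
    endloop
  endfacet
  facet normal 1.0000 0.0000 0.0000
    outer loop
      vertex 22.00 0.00 0.00
      vertex 22.00 9.00 18.00
      vertex 22.00 0.00 18.00
    endloop
  endfacet
endsolid part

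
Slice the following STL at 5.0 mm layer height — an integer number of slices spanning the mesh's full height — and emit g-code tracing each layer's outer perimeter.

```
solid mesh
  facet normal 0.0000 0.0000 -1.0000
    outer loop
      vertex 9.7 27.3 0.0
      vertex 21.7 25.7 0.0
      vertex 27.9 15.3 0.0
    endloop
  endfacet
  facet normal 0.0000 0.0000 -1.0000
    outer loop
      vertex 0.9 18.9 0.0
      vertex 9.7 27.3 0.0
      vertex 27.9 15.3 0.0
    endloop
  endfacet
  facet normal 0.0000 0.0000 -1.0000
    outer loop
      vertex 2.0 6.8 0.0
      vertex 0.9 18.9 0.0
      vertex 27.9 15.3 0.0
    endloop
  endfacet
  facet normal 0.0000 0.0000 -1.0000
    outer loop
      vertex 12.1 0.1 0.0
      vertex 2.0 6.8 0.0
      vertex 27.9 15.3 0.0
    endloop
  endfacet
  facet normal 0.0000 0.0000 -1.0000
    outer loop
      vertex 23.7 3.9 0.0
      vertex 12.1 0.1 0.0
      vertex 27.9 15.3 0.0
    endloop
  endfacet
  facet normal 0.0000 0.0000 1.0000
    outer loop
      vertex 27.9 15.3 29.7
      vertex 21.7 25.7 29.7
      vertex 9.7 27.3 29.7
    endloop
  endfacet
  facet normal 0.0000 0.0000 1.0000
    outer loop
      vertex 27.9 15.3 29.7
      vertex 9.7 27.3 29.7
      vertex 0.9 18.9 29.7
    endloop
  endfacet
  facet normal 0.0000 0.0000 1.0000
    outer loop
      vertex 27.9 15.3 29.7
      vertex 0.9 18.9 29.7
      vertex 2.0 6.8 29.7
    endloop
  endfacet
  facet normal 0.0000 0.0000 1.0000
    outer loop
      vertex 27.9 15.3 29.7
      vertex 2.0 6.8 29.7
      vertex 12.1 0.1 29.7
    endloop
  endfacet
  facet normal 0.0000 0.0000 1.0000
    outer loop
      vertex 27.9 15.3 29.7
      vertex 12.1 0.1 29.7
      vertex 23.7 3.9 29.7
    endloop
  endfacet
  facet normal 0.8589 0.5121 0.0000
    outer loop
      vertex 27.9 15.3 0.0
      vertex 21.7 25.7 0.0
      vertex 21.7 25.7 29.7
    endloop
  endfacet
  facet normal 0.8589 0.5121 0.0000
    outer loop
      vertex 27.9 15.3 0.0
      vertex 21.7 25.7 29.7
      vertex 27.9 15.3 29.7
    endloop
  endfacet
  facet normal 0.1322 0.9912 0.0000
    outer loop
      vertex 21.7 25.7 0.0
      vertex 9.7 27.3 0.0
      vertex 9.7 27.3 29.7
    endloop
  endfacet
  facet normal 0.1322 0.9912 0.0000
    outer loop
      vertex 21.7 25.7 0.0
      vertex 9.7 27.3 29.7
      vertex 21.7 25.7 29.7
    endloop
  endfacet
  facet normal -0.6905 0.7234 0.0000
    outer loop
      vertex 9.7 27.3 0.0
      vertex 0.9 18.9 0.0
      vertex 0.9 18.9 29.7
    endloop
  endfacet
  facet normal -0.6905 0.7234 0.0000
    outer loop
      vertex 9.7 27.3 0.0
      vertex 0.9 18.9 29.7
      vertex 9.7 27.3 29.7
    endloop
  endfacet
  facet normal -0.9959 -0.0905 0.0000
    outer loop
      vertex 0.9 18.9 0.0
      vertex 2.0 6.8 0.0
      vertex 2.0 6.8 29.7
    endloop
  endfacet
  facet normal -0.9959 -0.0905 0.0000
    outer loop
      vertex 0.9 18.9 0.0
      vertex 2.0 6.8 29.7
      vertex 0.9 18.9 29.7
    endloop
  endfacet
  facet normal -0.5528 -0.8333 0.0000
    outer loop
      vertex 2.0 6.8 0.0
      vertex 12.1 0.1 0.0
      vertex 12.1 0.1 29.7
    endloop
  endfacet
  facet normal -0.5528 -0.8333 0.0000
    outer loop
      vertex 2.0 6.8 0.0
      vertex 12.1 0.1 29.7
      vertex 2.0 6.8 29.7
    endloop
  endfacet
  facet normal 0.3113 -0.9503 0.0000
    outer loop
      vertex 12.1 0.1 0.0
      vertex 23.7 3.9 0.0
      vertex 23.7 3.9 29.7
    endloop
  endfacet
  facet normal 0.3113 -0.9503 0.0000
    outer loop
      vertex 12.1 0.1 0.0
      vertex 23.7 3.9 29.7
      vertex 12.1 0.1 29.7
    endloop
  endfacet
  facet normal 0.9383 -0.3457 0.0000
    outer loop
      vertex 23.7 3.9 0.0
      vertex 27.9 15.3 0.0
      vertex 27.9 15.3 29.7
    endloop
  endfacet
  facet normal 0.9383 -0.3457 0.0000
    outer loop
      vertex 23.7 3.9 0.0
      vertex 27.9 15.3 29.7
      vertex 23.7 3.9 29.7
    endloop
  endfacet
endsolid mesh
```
; perimeter-only toolpath
G21 ; units = mm
G90 ; absolute positioning
G28 ; home
; layer 1
G0 Z5.0
G0 X27.9 Y15.3
G1 X21.7 Y25.7
G1 X9.7 Y27.3
G1 X0.9 Y18.9
G1 X2.0 Y6.8
G1 X12.1 Y0.1
G1 X23.7 Y3.9
G1 X27.9 Y15.3
; layer 2
G0 Z9.9
G0 X27.9 Y15.3
G1 X21.7 Y25.7
G1 X9.7 Y27.3
G1 X0.9 Y18.9
G1 X2.0 Y6.8
G1 X12.1 Y0.1
G1 X23.7 Y3.9
G1 X27.9 Y15.3
; layer 3
G0 Z14.9
G0 X27.9 Y15.3
G1 X21.7 Y25.7
G1 X9.7 Y27.3
G1 X0.9 Y18.9
G1 X2.0 Y6.8
G1 X12.1 Y0.1
G1 X23.7 Y3.9
G1 X27.9 Y15.3
; layer 4
G0 Z19.8
G0 X27.9 Y15.3
G1 X21.7 Y25.7
G1 X9.7 Y27.3
G1 X0.9 Y18.9
G1 X2.0 Y6.8
G1 X12.1 Y0.1
G1 X23.7 Y3.9
G1 X27.9 Y15.3
; layer 5
G0 Z24.8
G0 X27.9 Y15.3
G1 X21.7 Y25.7
G1 X9.7 Y27.3
G1 X0.9 Y18.9
G1 X2.0 Y6.8
G1 X12.1 Y0.1
G1 X23.7 Y3.9
G1 X27.9 Y15.3
; layer 6
G0 Z29.7
G0 X27.9 Y15.3
G1 X21.7 Y25.7
G1 X9.7 Y27.3
G1 X0.9 Y18.9
G1 X2.0 Y6.8
G1 X12.1 Y0.1
G1 X23.7 Y3.9
G1 X27.9 Y15.3
M2 ; end

The solid is a regular 7-sided prism (a cylinder approximated with 7 flat sides), circumscribed radius ≈ 14 mm, height ≈ 29.7 mm. Slicing at Δz = 5.0 mm — 6 equal slices spanning the solid's height, so layer i sits at z = i·h/6 — gives 6 non-empty perimeters. Each is a 7-segment closed polygon; G0 lifts to the layer z and rapids to the start vertex, then G1 traces the edges.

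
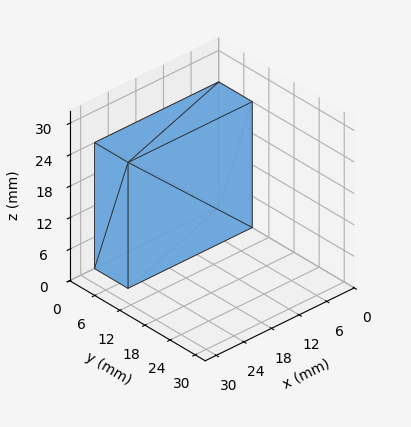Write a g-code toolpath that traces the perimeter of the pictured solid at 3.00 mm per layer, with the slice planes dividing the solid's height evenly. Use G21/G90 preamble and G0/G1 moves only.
Reading the render: the shape is a rectangular box, roughly 27 × 8 mm footprint and 24 mm tall (dimensions read to the nearest mm from the axis ticks). For the g-code, the solid's height is divided into equal slices at the stated Δz and each level perimeter traced with G1 moves after a G0 lift.

; perimeter-only toolpath
G21 ; units = mm
G90 ; absolute positioning
G28 ; home
; layer 1
G0 Z3.00
G0 X0.00 Y0.00
G1 X27.00 Y0.00
G1 X27.00 Y8.00
G1 X0.00 Y8.00
G1 X0.00 Y0.00
; layer 2
G0 Z6.00
G0 X0.00 Y0.00
G1 X27.00 Y0.00
G1 X27.00 Y8.00
G1 X0.00 Y8.00
G1 X0.00 Y0.00
; layer 3
G0 Z9.00
G0 X0.00 Y0.00
G1 X27.00 Y0.00
G1 X27.00 Y8.00
G1 X0.00 Y8.00
G1 X0.00 Y0.00
; layer 4
G0 Z12.00
G0 X0.00 Y0.00
G1 X27.00 Y0.00
G1 X27.00 Y8.00
G1 X0.00 Y8.00
G1 X0.00 Y0.00
; layer 5
G0 Z15.00
G0 X0.00 Y0.00
G1 X27.00 Y0.00
G1 X27.00 Y8.00
G1 X0.00 Y8.00
G1 X0.00 Y0.00
; layer 6
G0 Z18.00
G0 X0.00 Y0.00
G1 X27.00 Y0.00
G1 X27.00 Y8.00
G1 X0.00 Y8.00
G1 X0.00 Y0.00
; layer 7
G0 Z21.00
G0 X0.00 Y0.00
G1 X27.00 Y0.00
G1 X27.00 Y8.00
G1 X0.00 Y8.00
G1 X0.00 Y0.00
; layer 8
G0 Z24.00
G0 X0.00 Y0.00
G1 X27.00 Y0.00
G1 X27.00 Y8.00
G1 X0.00 Y8.00
G1 X0.00 Y0.00
M2 ; end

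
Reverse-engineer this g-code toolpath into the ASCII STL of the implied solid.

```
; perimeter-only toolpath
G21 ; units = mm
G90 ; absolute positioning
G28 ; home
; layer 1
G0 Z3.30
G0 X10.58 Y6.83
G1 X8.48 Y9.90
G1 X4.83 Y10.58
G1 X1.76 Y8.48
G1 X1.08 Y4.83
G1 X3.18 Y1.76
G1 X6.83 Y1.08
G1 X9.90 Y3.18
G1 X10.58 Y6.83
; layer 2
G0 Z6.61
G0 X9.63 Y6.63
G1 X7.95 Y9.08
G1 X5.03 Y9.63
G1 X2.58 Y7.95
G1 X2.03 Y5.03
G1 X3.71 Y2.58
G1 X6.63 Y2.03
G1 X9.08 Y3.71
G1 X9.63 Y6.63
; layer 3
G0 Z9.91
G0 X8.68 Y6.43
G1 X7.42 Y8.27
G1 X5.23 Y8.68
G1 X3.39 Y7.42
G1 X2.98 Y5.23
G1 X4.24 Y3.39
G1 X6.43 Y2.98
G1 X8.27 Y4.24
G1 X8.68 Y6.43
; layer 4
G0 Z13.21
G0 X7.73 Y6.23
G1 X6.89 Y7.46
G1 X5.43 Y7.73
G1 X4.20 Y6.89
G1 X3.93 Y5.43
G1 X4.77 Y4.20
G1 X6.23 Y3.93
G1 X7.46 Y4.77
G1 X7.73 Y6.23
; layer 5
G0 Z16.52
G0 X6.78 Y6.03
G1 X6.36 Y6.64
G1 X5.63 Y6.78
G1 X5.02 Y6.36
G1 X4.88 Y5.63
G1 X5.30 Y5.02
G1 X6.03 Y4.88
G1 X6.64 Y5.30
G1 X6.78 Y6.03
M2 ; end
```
solid part
  facet normal 0.0000 0.0000 -1.0000
    outer loop
      vertex 4.63 11.53 0.00
      vertex 9.01 10.71 0.00
      vertex 11.53 7.03 0.00
    endloop
  endfacet
  facet normal 0.0000 0.0000 -1.0000
    outer loop
      vertex 0.95 9.01 0.00
      vertex 4.63 11.53 0.00
      vertex 11.53 7.03 0.00
    endloop
  endfacet
  facet normal 0.0000 0.0000 -1.0000
    outer loop
      vertex 0.13 4.63 0.00
      vertex 0.95 9.01 0.00
      vertex 11.53 7.03 0.00
    endloop
  endfacet
  facet normal 0.0000 0.0000 -1.0000
    outer loop
      vertex 2.65 0.95 0.00
      vertex 0.13 4.63 0.00
      vertex 11.53 7.03 0.00
    endloop
  endfacet
  facet normal 0.0000 0.0000 -1.0000
    outer loop
      vertex 7.03 0.13 0.00
      vertex 2.65 0.95 0.00
      vertex 11.53 7.03 0.00
    endloop
  endfacet
  facet normal 0.0000 0.0000 -1.0000
    outer loop
      vertex 10.71 2.65 0.00
      vertex 7.03 0.13 0.00
      vertex 11.53 7.03 0.00
    endloop
  endfacet
  facet normal 0.7963 0.5453 0.2620
    outer loop
      vertex 11.53 7.03 0.00
      vertex 9.01 10.71 0.00
      vertex 5.83 5.83 19.82
    endloop
  endfacet
  facet normal 0.1776 0.9486 0.2620
    outer loop
      vertex 9.01 10.71 0.00
      vertex 4.63 11.53 0.00
      vertex 5.83 5.83 19.82
    endloop
  endfacet
  facet normal -0.5453 0.7963 0.2620
    outer loop
      vertex 4.63 11.53 0.00
      vertex 0.95 9.01 0.00
      vertex 5.83 5.83 19.82
    endloop
  endfacet
  facet normal -0.9486 0.1776 0.2620
    outer loop
      vertex 0.95 9.01 0.00
      vertex 0.13 4.63 0.00
      vertex 5.83 5.83 19.82
    endloop
  endfacet
  facet normal -0.7963 -0.5453 0.2620
    outer loop
      vertex 0.13 4.63 0.00
      vertex 2.65 0.95 0.00
      vertex 5.83 5.83 19.82
    endloop
  endfacet
  facet normal -0.1776 -0.9486 0.2620
    outer loop
      vertex 2.65 0.95 0.00
      vertex 7.03 0.13 0.00
      vertex 5.83 5.83 19.82
    endloop
  endfacet
  facet normal 0.5453 -0.7963 0.2620
    outer loop
      vertex 7.03 0.13 0.00
      vertex 10.71 2.65 0.00
      vertex 5.83 5.83 19.82
    endloop
  endfacet
  facet normal 0.9486 -0.1776 0.2620
    outer loop
      vertex 10.71 2.65 0.00
      vertex 11.53 7.03 0.00
      vertex 5.83 5.83 19.82
    endloop
  endfacet
endsolid part

The G0 Z moves step by Δz≈3.30 mm. The G1 loops shrink linearly with z, so the solid tapers from its base footprint up to z≈19.8. Closing with a flat bottom cap and the tapered top and triangulating gives 14 facets — a regular 8-sided pyramid, base circumscribed radius ≈ 5.83 mm, apex at z ≈ 19.8 mm.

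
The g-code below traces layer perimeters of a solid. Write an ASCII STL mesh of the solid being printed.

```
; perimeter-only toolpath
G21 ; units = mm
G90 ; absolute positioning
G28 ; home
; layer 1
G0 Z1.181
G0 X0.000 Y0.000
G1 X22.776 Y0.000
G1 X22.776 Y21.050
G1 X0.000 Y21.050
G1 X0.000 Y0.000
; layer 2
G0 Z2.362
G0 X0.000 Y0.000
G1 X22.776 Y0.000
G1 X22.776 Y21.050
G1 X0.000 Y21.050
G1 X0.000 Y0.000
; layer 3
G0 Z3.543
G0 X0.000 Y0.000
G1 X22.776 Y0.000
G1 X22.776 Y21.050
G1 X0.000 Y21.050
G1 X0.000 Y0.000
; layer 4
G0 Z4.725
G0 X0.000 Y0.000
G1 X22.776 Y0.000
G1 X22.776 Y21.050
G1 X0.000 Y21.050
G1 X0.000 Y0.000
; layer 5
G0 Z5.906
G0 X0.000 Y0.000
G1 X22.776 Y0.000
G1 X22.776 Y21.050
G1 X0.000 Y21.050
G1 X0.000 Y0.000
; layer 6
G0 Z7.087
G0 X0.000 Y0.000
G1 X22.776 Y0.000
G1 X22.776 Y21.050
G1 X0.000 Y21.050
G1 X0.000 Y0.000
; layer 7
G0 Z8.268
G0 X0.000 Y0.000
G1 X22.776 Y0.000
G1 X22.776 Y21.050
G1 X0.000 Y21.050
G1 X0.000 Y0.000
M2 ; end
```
solid part
  facet normal 0.0000 0.0000 -1.0000
    outer loop
      vertex 22.776 21.050 0.000
      vertex 22.776 0.000 0.000
      vertex 0.000 0.000 0.000
    endloop
  endfacet
  facet normal 0.0000 0.0000 -1.0000
    outer loop
      vertex 0.000 21.050 0.000
      vertex 22.776 21.050 0.000
      vertex 0.000 0.000 0.000
    endloop
  endfacet
  facet normal 0.0000 0.0000 1.0000
    outer loop
      vertex 0.000 0.000 8.268
      vertex 22.776 0.000 8.268
      vertex 22.776 21.050 8.268
    endloop
  endfacet
  facet normal 0.0000 0.0000 1.0000
    outer loop
      vertex 0.000 0.000 8.268
      vertex 22.776 21.050 8.268
      vertex 0.000 21.050 8.268
    endloop
  endfacet
  facet normal 0.0000 -1.0000 0.0000
    outer loop
      vertex 0.000 0.000 0.000
      vertex 22.776 0.000 0.000
      vertex 22.776 0.000 8.268
    endloop
  endfacet
  facet normal 0.0000 -1.0000 0.0000
    outer loop
      vertex 0.000 0.000 0.000
      vertex 22.776 0.000 8.268
      vertex 0.000 0.000 8.268
    endloop
  endfacet
  facet normal 0.0000 1.0000 0.0000
    outer loop
      vertex 22.776 21.050 8.268
      vertex 22.776 21.050 0.000
      vertex 0.000 21.050 0.000
    endloop
  endfacet
  facet normal 0.0000 1.0000 0.0000
    outer loop
      vertex 0.000 21.050 8.268
      vertex 22.776 21.050 8.268
      vertex 0.000 21.050 0.000
    endloop
  endfacet
  facet normal -1.0000 0.0000 0.0000
    outer loop
      vertex 0.000 21.050 8.268
      vertex 0.000 21.050 0.000
      vertex 0.000 0.000 0.000
    endloop
  endfacet
  facet normal -1.0000 0.0000 0.0000
    outer loop
      vertex 0.000 0.000 8.268
      vertex 0.000 21.050 8.268
      vertex 0.000 0.000 0.000
    endloop
  endfacet
  facet normal 1.0000 0.0000 0.0000
    outer loop
      vertex 22.776 0.000 0.000
      vertex 22.776 21.050 0.000
      vertex 22.776 21.050 8.268
    endloop
  endfacet
  facet normal 1.0000 0.0000 0.0000
    outer loop
      vertex 22.776 0.000 0.000
      vertex 22.776 21.050 8.268
      vertex 22.776 0.000 8.268
    endloop
  endfacet
endsolid part

The G0 Z moves step by Δz≈1.181 mm. Every layer's G1 loop is the same polygon, so the solid is a straight extrusion of it from z=0 to z≈8.27. Closing with flat bottom and top caps and triangulating gives 12 facets — a rectangular box, roughly 22.8 × 21.1 mm footprint and 8.27 mm tall.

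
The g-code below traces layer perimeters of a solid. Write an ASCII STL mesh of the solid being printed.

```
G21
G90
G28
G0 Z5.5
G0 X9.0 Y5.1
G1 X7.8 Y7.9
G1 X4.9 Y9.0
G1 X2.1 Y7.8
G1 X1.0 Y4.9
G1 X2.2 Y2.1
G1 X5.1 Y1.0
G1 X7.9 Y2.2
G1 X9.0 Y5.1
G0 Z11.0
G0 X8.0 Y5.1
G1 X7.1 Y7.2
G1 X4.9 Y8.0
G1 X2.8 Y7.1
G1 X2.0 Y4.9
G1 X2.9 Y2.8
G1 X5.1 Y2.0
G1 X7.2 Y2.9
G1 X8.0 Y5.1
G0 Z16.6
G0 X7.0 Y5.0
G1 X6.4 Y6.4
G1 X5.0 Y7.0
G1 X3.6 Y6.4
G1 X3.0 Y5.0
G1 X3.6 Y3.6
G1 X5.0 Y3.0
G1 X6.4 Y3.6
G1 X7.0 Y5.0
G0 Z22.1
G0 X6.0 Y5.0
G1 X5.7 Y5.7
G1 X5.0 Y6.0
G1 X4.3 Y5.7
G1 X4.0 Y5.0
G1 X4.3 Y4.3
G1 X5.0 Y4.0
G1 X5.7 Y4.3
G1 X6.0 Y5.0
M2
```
solid part
  facet normal 0.0000 0.0000 -1.0000
    outer loop
      vertex 4.9 10.0 0.0
      vertex 8.5 8.6 0.0
      vertex 10.0 5.1 0.0
    endloop
  endfacet
  facet normal 0.0000 0.0000 -1.0000
    outer loop
      vertex 1.4 8.5 0.0
      vertex 4.9 10.0 0.0
      vertex 10.0 5.1 0.0
    endloop
  endfacet
  facet normal 0.0000 0.0000 -1.0000
    outer loop
      vertex 0.0 4.9 0.0
      vertex 1.4 8.5 0.0
      vertex 10.0 5.1 0.0
    endloop
  endfacet
  facet normal 0.0000 0.0000 -1.0000
    outer loop
      vertex 1.5 1.4 0.0
      vertex 0.0 4.9 0.0
      vertex 10.0 5.1 0.0
    endloop
  endfacet
  facet normal 0.0000 0.0000 -1.0000
    outer loop
      vertex 5.1 0.0 0.0
      vertex 1.5 1.4 0.0
      vertex 10.0 5.1 0.0
    endloop
  endfacet
  facet normal 0.0000 0.0000 -1.0000
    outer loop
      vertex 8.6 1.5 0.0
      vertex 5.1 0.0 0.0
      vertex 10.0 5.1 0.0
    endloop
  endfacet
  facet normal 0.9065 0.3885 0.1656
    outer loop
      vertex 10.0 5.1 0.0
      vertex 8.5 8.6 0.0
      vertex 5.0 5.0 27.6
    endloop
  endfacet
  facet normal 0.3575 0.9192 0.1652
    outer loop
      vertex 8.5 8.6 0.0
      vertex 4.9 10.0 0.0
      vertex 5.0 5.0 27.6
    endloop
  endfacet
  facet normal -0.3885 0.9065 0.1656
    outer loop
      vertex 4.9 10.0 0.0
      vertex 1.4 8.5 0.0
      vertex 5.0 5.0 27.6
    endloop
  endfacet
  facet normal -0.9192 0.3575 0.1652
    outer loop
      vertex 1.4 8.5 0.0
      vertex 0.0 4.9 0.0
      vertex 5.0 5.0 27.6
    endloop
  endfacet
  facet normal -0.9065 -0.3885 0.1656
    outer loop
      vertex 0.0 4.9 0.0
      vertex 1.5 1.4 0.0
      vertex 5.0 5.0 27.6
    endloop
  endfacet
  facet normal -0.3575 -0.9192 0.1652
    outer loop
      vertex 1.5 1.4 0.0
      vertex 5.1 0.0 0.0
      vertex 5.0 5.0 27.6
    endloop
  endfacet
  facet normal 0.3885 -0.9065 0.1656
    outer loop
      vertex 5.1 0.0 0.0
      vertex 8.6 1.5 0.0
      vertex 5.0 5.0 27.6
    endloop
  endfacet
  facet normal 0.9192 -0.3575 0.1652
    outer loop
      vertex 8.6 1.5 0.0
      vertex 10.0 5.1 0.0
      vertex 5.0 5.0 27.6
    endloop
  endfacet
endsolid part

The G0 Z moves step by Δz≈5.5 mm. The G1 loops shrink linearly with z, so the solid tapers from its base footprint up to z≈27.6. Closing with a flat bottom cap and the tapered top and triangulating gives 14 facets — a regular 8-sided pyramid, base circumscribed radius ≈ 5 mm, apex at z ≈ 27.6 mm.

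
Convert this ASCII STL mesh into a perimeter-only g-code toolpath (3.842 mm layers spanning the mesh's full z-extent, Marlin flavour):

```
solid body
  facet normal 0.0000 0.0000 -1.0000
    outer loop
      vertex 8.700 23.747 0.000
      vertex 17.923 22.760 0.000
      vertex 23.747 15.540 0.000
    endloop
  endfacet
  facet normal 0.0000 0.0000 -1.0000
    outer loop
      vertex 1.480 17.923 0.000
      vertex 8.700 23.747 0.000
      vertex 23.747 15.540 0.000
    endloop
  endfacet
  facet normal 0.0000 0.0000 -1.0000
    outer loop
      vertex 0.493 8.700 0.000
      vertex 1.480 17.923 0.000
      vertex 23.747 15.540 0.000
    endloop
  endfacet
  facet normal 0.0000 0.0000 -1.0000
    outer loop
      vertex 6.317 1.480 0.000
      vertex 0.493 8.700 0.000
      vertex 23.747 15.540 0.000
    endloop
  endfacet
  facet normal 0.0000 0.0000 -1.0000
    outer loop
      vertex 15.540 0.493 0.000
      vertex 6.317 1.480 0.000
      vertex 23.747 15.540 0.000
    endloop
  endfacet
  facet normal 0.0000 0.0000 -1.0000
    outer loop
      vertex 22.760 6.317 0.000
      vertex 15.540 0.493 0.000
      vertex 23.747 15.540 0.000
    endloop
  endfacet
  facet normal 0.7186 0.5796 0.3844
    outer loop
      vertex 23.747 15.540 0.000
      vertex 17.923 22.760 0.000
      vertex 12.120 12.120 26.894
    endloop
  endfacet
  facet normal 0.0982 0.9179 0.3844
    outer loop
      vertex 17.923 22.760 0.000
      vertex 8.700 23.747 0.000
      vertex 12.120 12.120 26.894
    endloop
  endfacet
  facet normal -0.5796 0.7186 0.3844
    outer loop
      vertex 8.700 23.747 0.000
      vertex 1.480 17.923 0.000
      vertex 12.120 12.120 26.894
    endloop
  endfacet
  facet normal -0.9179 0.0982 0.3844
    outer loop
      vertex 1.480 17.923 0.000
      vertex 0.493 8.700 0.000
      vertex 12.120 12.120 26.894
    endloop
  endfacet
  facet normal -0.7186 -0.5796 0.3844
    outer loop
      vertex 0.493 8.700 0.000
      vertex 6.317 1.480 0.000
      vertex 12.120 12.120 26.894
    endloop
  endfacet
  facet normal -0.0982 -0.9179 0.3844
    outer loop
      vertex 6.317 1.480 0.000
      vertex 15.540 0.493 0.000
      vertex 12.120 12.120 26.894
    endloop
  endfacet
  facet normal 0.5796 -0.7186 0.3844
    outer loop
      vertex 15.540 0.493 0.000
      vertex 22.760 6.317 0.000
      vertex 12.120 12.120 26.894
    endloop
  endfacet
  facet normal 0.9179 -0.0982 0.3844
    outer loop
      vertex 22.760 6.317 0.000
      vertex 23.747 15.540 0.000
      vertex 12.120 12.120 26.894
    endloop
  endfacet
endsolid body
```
; perimeter-only toolpath
G21 ; units = mm
G90 ; absolute positioning
G28 ; home
; layer 1
G0 Z3.842
G0 X22.086 Y15.051
G1 X17.094 Y21.240
G1 X9.189 Y22.086
G1 X3.000 Y17.094
G1 X2.154 Y9.189
G1 X7.146 Y3.000
G1 X15.051 Y2.154
G1 X21.240 Y7.146
G1 X22.086 Y15.051
; layer 2
G0 Z7.684
G0 X20.425 Y14.563
G1 X16.265 Y19.720
G1 X9.677 Y20.425
G1 X4.520 Y16.265
G1 X3.815 Y9.677
G1 X7.975 Y4.520
G1 X14.563 Y3.815
G1 X19.720 Y7.975
G1 X20.425 Y14.563
; layer 3
G0 Z11.526
G0 X18.764 Y14.074
G1 X15.436 Y18.200
G1 X10.166 Y18.764
G1 X6.040 Y15.436
G1 X5.476 Y10.166
G1 X8.804 Y6.040
G1 X14.074 Y5.476
G1 X18.200 Y8.804
G1 X18.764 Y14.074
; layer 4
G0 Z15.368
G0 X17.103 Y13.586
G1 X14.607 Y16.680
G1 X10.654 Y17.103
G1 X7.560 Y14.607
G1 X7.137 Y10.654
G1 X9.633 Y7.560
G1 X13.586 Y7.137
G1 X16.680 Y9.633
G1 X17.103 Y13.586
; layer 5
G0 Z19.210
G0 X15.442 Y13.097
G1 X13.778 Y15.160
G1 X11.143 Y15.442
G1 X9.080 Y13.778
G1 X8.798 Y11.143
G1 X10.462 Y9.080
G1 X13.097 Y8.798
G1 X15.160 Y10.462
G1 X15.442 Y13.097
; layer 6
G0 Z23.052
G0 X13.781 Y12.609
G1 X12.949 Y13.640
G1 X11.631 Y13.781
G1 X10.600 Y12.949
G1 X10.459 Y11.631
G1 X11.291 Y10.600
G1 X12.609 Y10.459
G1 X13.640 Y11.291
G1 X13.781 Y12.609
M2 ; end

The solid is a regular 8-sided pyramid, base circumscribed radius ≈ 12.1 mm, apex at z ≈ 26.9 mm. Slicing at Δz = 3.842 mm — 7 equal slices spanning the solid's height, so layer i sits at z = i·h/7 — gives 6 non-empty perimeters. Each is a 8-segment closed polygon; G0 lifts to the layer z and rapids to the start vertex, then G1 traces the edges. The cross-section shrinks linearly with z (the slice at the apex is degenerate and omitted).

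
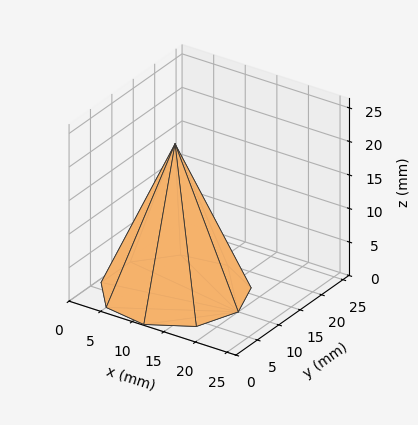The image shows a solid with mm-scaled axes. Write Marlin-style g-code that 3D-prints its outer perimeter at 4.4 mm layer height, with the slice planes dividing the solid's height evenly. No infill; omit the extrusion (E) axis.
Reading the render: the shape is a regular 9-sided pyramid, base circumscribed radius ≈ 10 mm, apex at z ≈ 22 mm (dimensions read to the nearest mm from the axis ticks). For the g-code, the solid's height is divided into equal slices at the stated Δz and each level perimeter traced with G1 moves after a G0 lift.

; perimeter-only toolpath
G21 ; units = mm
G90 ; absolute positioning
G28 ; home
; layer 1
G0 Z4.4
G0 X18.0 Y10.0
G1 X16.2 Y15.1
G1 X11.4 Y17.8
G1 X6.0 Y17.0
G1 X2.5 Y12.7
G1 X2.5 Y7.3
G1 X6.0 Y3.0
G1 X11.4 Y2.2
G1 X16.2 Y4.9
G1 X18.0 Y10.0
; layer 2
G0 Z8.8
G0 X16.0 Y10.0
G1 X14.6 Y13.8
G1 X11.0 Y15.9
G1 X7.0 Y15.2
G1 X4.4 Y12.0
G1 X4.4 Y8.0
G1 X7.0 Y4.8
G1 X11.0 Y4.1
G1 X14.6 Y6.2
G1 X16.0 Y10.0
; layer 3
G0 Z13.2
G0 X14.0 Y10.0
G1 X13.1 Y12.6
G1 X10.7 Y13.9
G1 X8.0 Y13.5
G1 X6.2 Y11.4
G1 X6.2 Y8.6
G1 X8.0 Y6.5
G1 X10.7 Y6.1
G1 X13.1 Y7.4
G1 X14.0 Y10.0
; layer 4
G0 Z17.6
G0 X12.0 Y10.0
G1 X11.5 Y11.3
G1 X10.3 Y12.0
G1 X9.0 Y11.7
G1 X8.1 Y10.7
G1 X8.1 Y9.3
G1 X9.0 Y8.3
G1 X10.3 Y8.0
G1 X11.5 Y8.7
G1 X12.0 Y10.0
M2 ; end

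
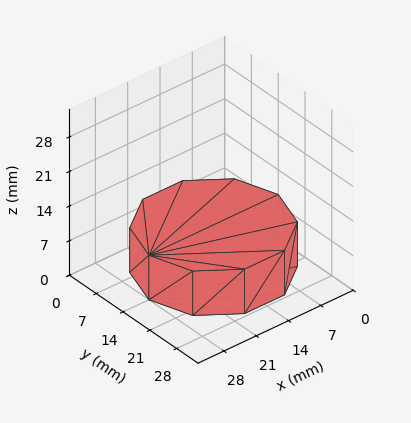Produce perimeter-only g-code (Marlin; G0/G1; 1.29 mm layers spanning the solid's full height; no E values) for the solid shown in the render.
Reading the render: the shape is a regular 10-sided prism (a cylinder approximated with 10 flat sides), circumscribed radius ≈ 14 mm, height ≈ 9 mm (dimensions read to the nearest mm from the axis ticks). For the g-code, the solid's height is divided into equal slices at the stated Δz and each level perimeter traced with G1 moves after a G0 lift.

; perimeter-only toolpath
G21 ; units = mm
G90 ; absolute positioning
G28 ; home
; layer 1
G0 Z1.29
G0 X28.00 Y14.00
G1 X25.33 Y22.23
G1 X18.33 Y27.31
G1 X9.67 Y27.31
G1 X2.67 Y22.23
G1 X0.00 Y14.00
G1 X2.67 Y5.77
G1 X9.67 Y0.69
G1 X18.33 Y0.69
G1 X25.33 Y5.77
G1 X28.00 Y14.00
; layer 2
G0 Z2.57
G0 X28.00 Y14.00
G1 X25.33 Y22.23
G1 X18.33 Y27.31
G1 X9.67 Y27.31
G1 X2.67 Y22.23
G1 X0.00 Y14.00
G1 X2.67 Y5.77
G1 X9.67 Y0.69
G1 X18.33 Y0.69
G1 X25.33 Y5.77
G1 X28.00 Y14.00
; layer 3
G0 Z3.86
G0 X28.00 Y14.00
G1 X25.33 Y22.23
G1 X18.33 Y27.31
G1 X9.67 Y27.31
G1 X2.67 Y22.23
G1 X0.00 Y14.00
G1 X2.67 Y5.77
G1 X9.67 Y0.69
G1 X18.33 Y0.69
G1 X25.33 Y5.77
G1 X28.00 Y14.00
; layer 4
G0 Z5.14
G0 X28.00 Y14.00
G1 X25.33 Y22.23
G1 X18.33 Y27.31
G1 X9.67 Y27.31
G1 X2.67 Y22.23
G1 X0.00 Y14.00
G1 X2.67 Y5.77
G1 X9.67 Y0.69
G1 X18.33 Y0.69
G1 X25.33 Y5.77
G1 X28.00 Y14.00
; layer 5
G0 Z6.43
G0 X28.00 Y14.00
G1 X25.33 Y22.23
G1 X18.33 Y27.31
G1 X9.67 Y27.31
G1 X2.67 Y22.23
G1 X0.00 Y14.00
G1 X2.67 Y5.77
G1 X9.67 Y0.69
G1 X18.33 Y0.69
G1 X25.33 Y5.77
G1 X28.00 Y14.00
; layer 6
G0 Z7.71
G0 X28.00 Y14.00
G1 X25.33 Y22.23
G1 X18.33 Y27.31
G1 X9.67 Y27.31
G1 X2.67 Y22.23
G1 X0.00 Y14.00
G1 X2.67 Y5.77
G1 X9.67 Y0.69
G1 X18.33 Y0.69
G1 X25.33 Y5.77
G1 X28.00 Y14.00
; layer 7
G0 Z9.00
G0 X28.00 Y14.00
G1 X25.33 Y22.23
G1 X18.33 Y27.31
G1 X9.67 Y27.31
G1 X2.67 Y22.23
G1 X0.00 Y14.00
G1 X2.67 Y5.77
G1 X9.67 Y0.69
G1 X18.33 Y0.69
G1 X25.33 Y5.77
G1 X28.00 Y14.00
M2 ; end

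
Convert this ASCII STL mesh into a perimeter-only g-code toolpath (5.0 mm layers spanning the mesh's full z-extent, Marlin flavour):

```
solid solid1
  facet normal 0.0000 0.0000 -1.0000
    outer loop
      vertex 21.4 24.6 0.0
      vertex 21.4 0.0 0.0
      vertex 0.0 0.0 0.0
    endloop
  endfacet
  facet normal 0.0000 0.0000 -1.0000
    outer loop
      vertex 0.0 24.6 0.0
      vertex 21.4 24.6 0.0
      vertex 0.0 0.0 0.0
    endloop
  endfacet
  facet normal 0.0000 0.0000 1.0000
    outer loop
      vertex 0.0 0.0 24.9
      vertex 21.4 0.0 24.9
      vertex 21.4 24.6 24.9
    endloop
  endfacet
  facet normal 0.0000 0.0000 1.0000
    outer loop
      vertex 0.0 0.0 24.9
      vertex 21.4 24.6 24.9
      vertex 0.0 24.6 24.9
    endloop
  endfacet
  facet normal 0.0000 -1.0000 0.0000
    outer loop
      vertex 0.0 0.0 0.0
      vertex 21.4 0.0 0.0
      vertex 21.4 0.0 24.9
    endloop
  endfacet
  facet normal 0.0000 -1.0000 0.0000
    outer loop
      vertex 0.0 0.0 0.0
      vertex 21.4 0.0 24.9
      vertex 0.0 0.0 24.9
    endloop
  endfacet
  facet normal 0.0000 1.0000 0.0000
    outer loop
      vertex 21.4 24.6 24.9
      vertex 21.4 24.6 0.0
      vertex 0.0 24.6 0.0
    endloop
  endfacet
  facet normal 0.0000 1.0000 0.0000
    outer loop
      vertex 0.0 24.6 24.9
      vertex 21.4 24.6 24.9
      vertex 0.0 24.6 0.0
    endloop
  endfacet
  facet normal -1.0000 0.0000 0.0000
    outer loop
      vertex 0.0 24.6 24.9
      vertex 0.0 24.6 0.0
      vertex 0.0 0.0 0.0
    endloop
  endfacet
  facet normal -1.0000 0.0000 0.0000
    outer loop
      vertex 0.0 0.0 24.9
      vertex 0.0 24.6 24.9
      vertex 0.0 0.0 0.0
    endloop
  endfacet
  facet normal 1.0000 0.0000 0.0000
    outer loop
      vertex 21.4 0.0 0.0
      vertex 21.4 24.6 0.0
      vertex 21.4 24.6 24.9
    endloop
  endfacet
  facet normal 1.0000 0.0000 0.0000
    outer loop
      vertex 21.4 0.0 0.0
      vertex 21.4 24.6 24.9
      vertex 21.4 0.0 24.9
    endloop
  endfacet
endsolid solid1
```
; perimeter-only toolpath
G21 ; units = mm
G90 ; absolute positioning
G28 ; home
; layer 1
G0 Z5.0
G0 X0.0 Y0.0
G1 X21.4 Y0.0
G1 X21.4 Y24.6
G1 X0.0 Y24.6
G1 X0.0 Y0.0
; layer 2
G0 Z10.0
G0 X0.0 Y0.0
G1 X21.4 Y0.0
G1 X21.4 Y24.6
G1 X0.0 Y24.6
G1 X0.0 Y0.0
; layer 3
G0 Z14.9
G0 X0.0 Y0.0
G1 X21.4 Y0.0
G1 X21.4 Y24.6
G1 X0.0 Y24.6
G1 X0.0 Y0.0
; layer 4
G0 Z19.9
G0 X0.0 Y0.0
G1 X21.4 Y0.0
G1 X21.4 Y24.6
G1 X0.0 Y24.6
G1 X0.0 Y0.0
; layer 5
G0 Z24.9
G0 X0.0 Y0.0
G1 X21.4 Y0.0
G1 X21.4 Y24.6
G1 X0.0 Y24.6
G1 X0.0 Y0.0
M2 ; end

The solid is a rectangular box, roughly 21.4 × 24.6 mm footprint and 24.9 mm tall. Slicing at Δz = 5.0 mm — 5 equal slices spanning the solid's height, so layer i sits at z = i·h/5 — gives 5 non-empty perimeters. Each is a 4-segment closed polygon; G0 lifts to the layer z and rapids to the start vertex, then G1 traces the edges.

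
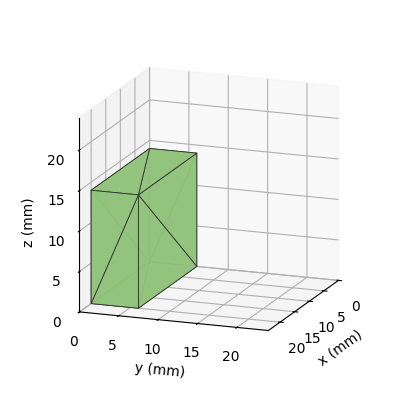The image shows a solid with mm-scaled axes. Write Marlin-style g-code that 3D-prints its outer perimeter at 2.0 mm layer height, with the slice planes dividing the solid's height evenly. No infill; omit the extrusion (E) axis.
Reading the render: the shape is a rectangular box, roughly 20 × 6 mm footprint and 14 mm tall (dimensions read to the nearest mm from the axis ticks). For the g-code, the solid's height is divided into equal slices at the stated Δz and each level perimeter traced with G1 moves after a G0 lift.

; perimeter-only toolpath
G21 ; units = mm
G90 ; absolute positioning
G28 ; home
; layer 1
G0 Z2.0
G0 X0.0 Y0.0
G1 X20.0 Y0.0
G1 X20.0 Y6.0
G1 X0.0 Y6.0
G1 X0.0 Y0.0
; layer 2
G0 Z4.0
G0 X0.0 Y0.0
G1 X20.0 Y0.0
G1 X20.0 Y6.0
G1 X0.0 Y6.0
G1 X0.0 Y0.0
; layer 3
G0 Z6.0
G0 X0.0 Y0.0
G1 X20.0 Y0.0
G1 X20.0 Y6.0
G1 X0.0 Y6.0
G1 X0.0 Y0.0
; layer 4
G0 Z8.0
G0 X0.0 Y0.0
G1 X20.0 Y0.0
G1 X20.0 Y6.0
G1 X0.0 Y6.0
G1 X0.0 Y0.0
; layer 5
G0 Z10.0
G0 X0.0 Y0.0
G1 X20.0 Y0.0
G1 X20.0 Y6.0
G1 X0.0 Y6.0
G1 X0.0 Y0.0
; layer 6
G0 Z12.0
G0 X0.0 Y0.0
G1 X20.0 Y0.0
G1 X20.0 Y6.0
G1 X0.0 Y6.0
G1 X0.0 Y0.0
; layer 7
G0 Z14.0
G0 X0.0 Y0.0
G1 X20.0 Y0.0
G1 X20.0 Y6.0
G1 X0.0 Y6.0
G1 X0.0 Y0.0
M2 ; end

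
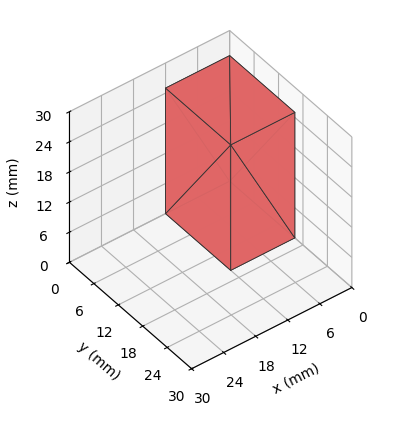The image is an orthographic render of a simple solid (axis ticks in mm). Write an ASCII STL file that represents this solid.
Reading the render: the shape is a rectangular box, roughly 12 × 16 mm footprint and 25 mm tall (dimensions read to the nearest mm from the axis ticks). For the STL, each face is triangulated and given an outward normal.

solid part
  facet normal 0.0000 0.0000 -1.0000
    outer loop
      vertex 12.0 16.0 0.0
      vertex 12.0 0.0 0.0
      vertex 0.0 0.0 0.0
    endloop
  endfacet
  facet normal 0.0000 0.0000 -1.0000
    outer loop
      vertex 0.0 16.0 0.0
      vertex 12.0 16.0 0.0
      vertex 0.0 0.0 0.0
    endloop
  endfacet
  facet normal 0.0000 0.0000 1.0000
    outer loop
      vertex 0.0 0.0 25.0
      vertex 12.0 0.0 25.0
      vertex 12.0 16.0 25.0
    endloop
  endfacet
  facet normal 0.0000 0.0000 1.0000
    outer loop
      vertex 0.0 0.0 25.0
      vertex 12.0 16.0 25.0
      vertex 0.0 16.0 25.0
    endloop
  endfacet
  facet normal 0.0000 -1.0000 0.0000
    outer loop
      vertex 0.0 0.0 0.0
      vertex 12.0 0.0 0.0
      vertex 12.0 0.0 25.0
    endloop
  endfacet
  facet normal 0.0000 -1.0000 0.0000
    outer loop
      vertex 0.0 0.0 0.0
      vertex 12.0 0.0 25.0
      vertex 0.0 0.0 25.0
    endloop
  endfacet
  facet normal 0.0000 1.0000 0.0000
    outer loop
      vertex 12.0 16.0 25.0
      vertex 12.0 16.0 0.0
      vertex 0.0 16.0 0.0
    endloop
  endfacet
  facet normal 0.0000 1.0000 0.0000
    outer loop
      vertex 0.0 16.0 25.0
      vertex 12.0 16.0 25.0
      vertex 0.0 16.0 0.0
    endloop
  endfacet
  facet normal -1.0000 0.0000 0.0000
    outer loop
      vertex 0.0 16.0 25.0
      vertex 0.0 16.0 0.0
      vertex 0.0 0.0 0.0
    endloop
  endfacet
  facet normal -1.0000 0.0000 0.0000
    outer loop
      vertex 0.0 0.0 25.0
      vertex 0.0 16.0 25.0
      vertex 0.0 0.0 0.0
    endloop
  endfacet
  facet normal 1.0000 0.0000 0.0000
    outer loop
      vertex 12.0 0.0 0.0
      vertex 12.0 16.0 0.0
      vertex 12.0 16.0 25.0
    endloop
  endfacet
  facet normal 1.0000 0.0000 0.0000
    outer loop
      vertex 12.0 0.0 0.0
      vertex 12.0 16.0 25.0
      vertex 12.0 0.0 25.0
    endloop
  endfacet
endsolid part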